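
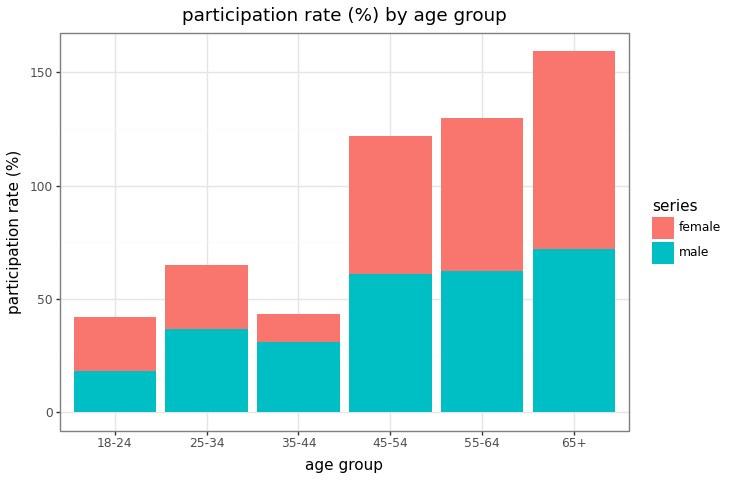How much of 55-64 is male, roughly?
male top ≈ 60, bottom ≈ 0; segment ≈ 60.

≈ 60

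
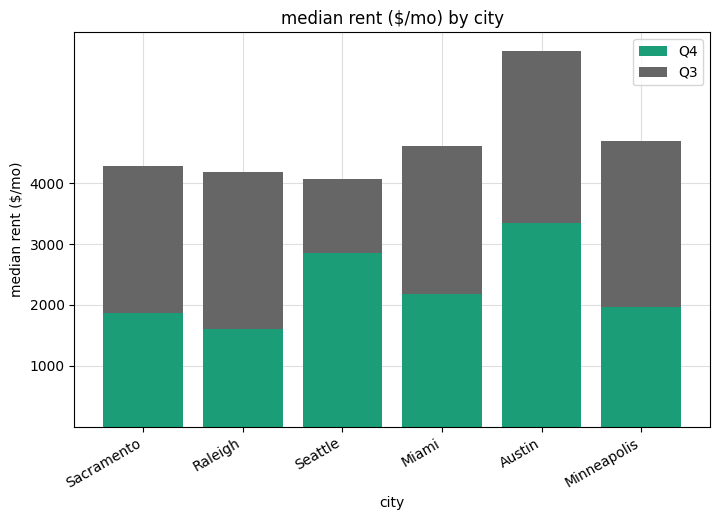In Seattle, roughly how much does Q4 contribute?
Q4 top ≈ 3000, bottom ≈ 0; segment ≈ 3000.

≈ 3000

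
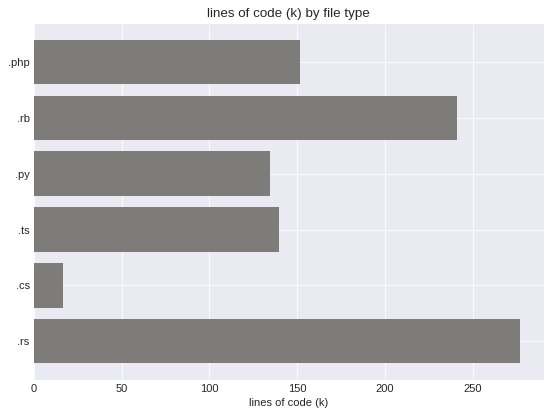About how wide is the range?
≈ 250

Max .rs ≈ 275, min .cs ≈ 25; range ≈ 250.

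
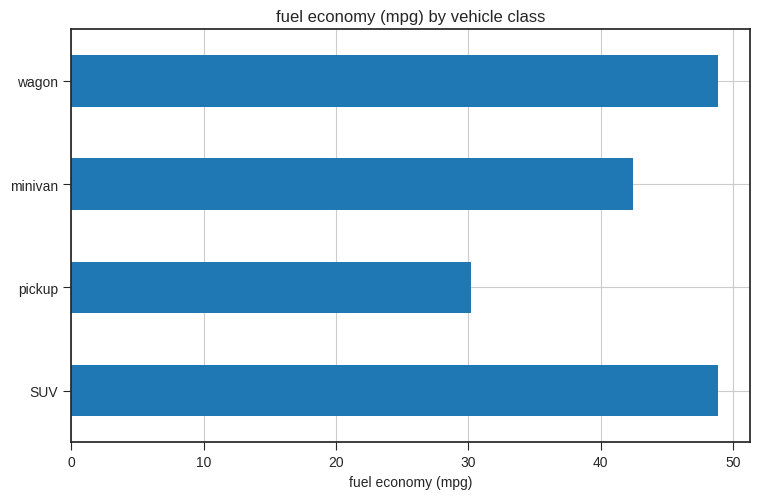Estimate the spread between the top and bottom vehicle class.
≈ 20

Max SUV ≈ 50, min pickup ≈ 30; range ≈ 20.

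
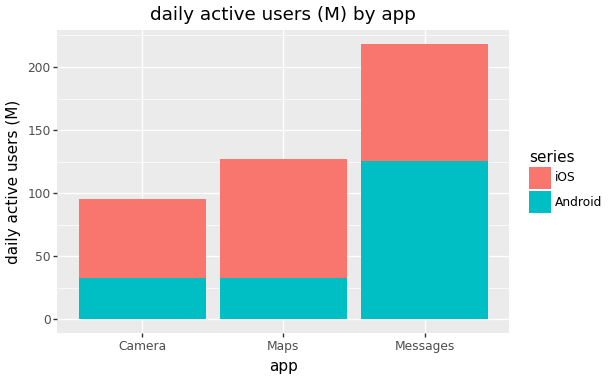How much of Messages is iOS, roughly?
≈ 100

iOS top ≈ 220, bottom ≈ 120; segment ≈ 100.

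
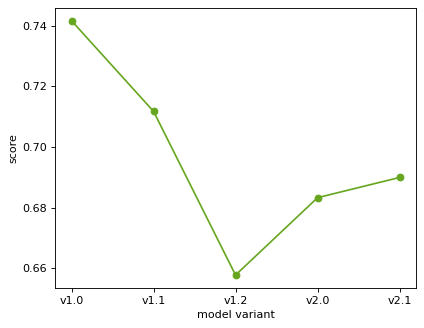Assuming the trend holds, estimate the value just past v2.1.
Last three: 0.66, 0.68, 0.69 → slope ≈ 0.015/step → next ≈ 0.705.

≈ 0.705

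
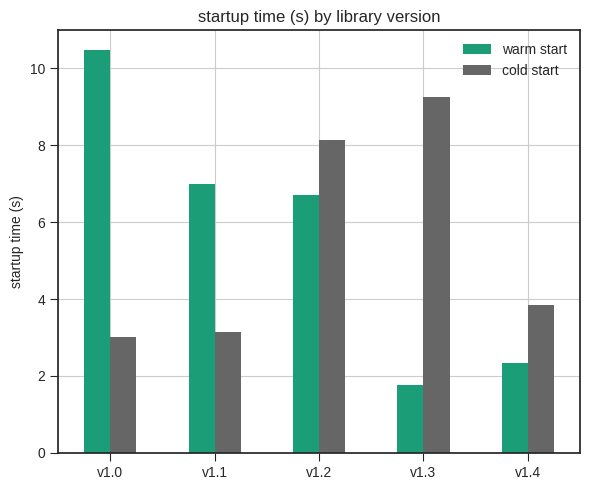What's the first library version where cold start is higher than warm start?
v1.2

v1.1: cold start ≈ 3 vs warm start ≈ 7 (not yet); v1.2: cold start ≈ 8 vs warm start ≈ 7 (first crossover).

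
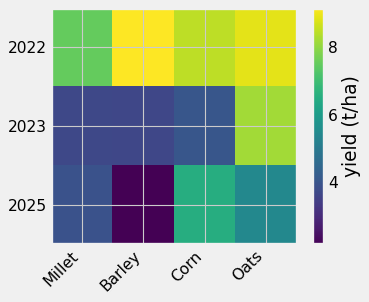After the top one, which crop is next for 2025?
Oats

Top 3 for 2025: Corn ≈ 7, Oats ≈ 5, Millet ≈ 4.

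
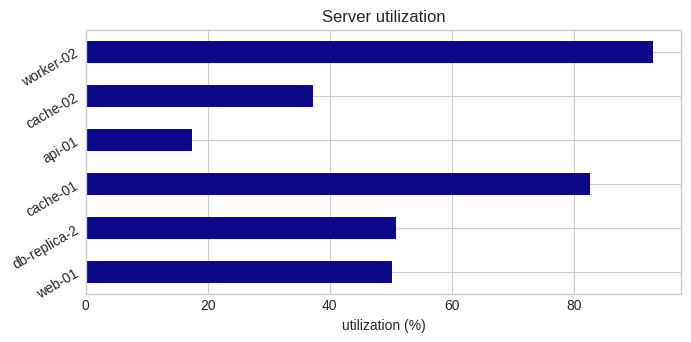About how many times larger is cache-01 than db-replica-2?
cache-01 ≈ 80, db-replica-2 ≈ 50; 80/50 ≈ 1.6.

≈ 1.6×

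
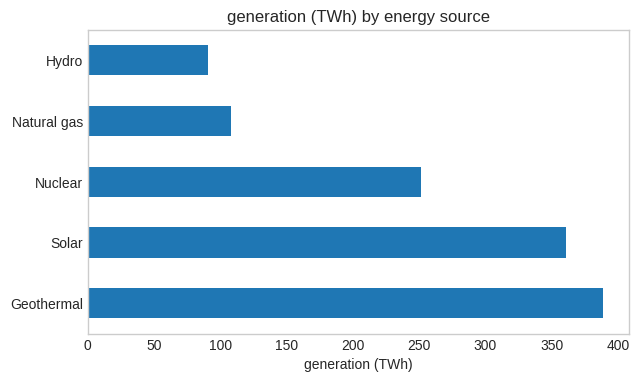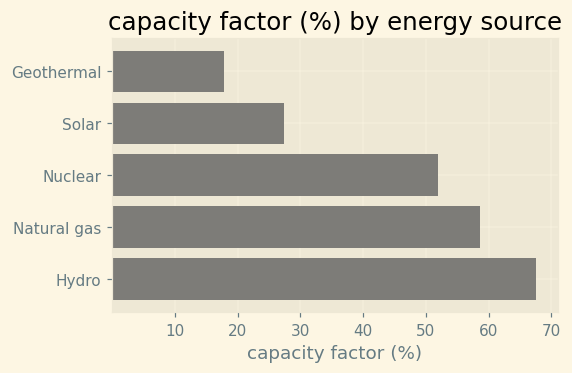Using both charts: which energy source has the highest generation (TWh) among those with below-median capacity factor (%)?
Geothermal

Chart 2 median capacity factor (%) ≈ 50; below-median energy sources: Geothermal, Solar. Among those, Geothermal has the highest generation (TWh) (≈ 400).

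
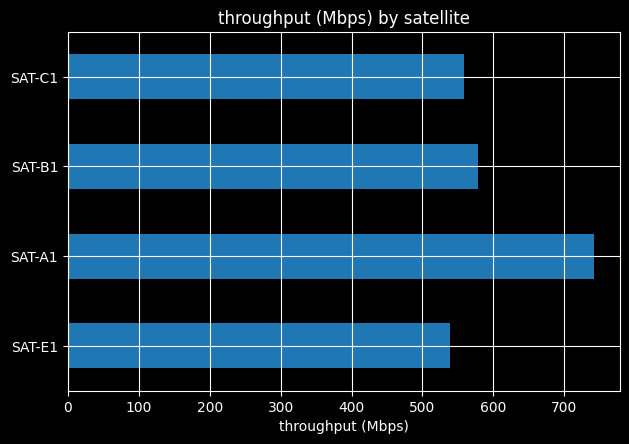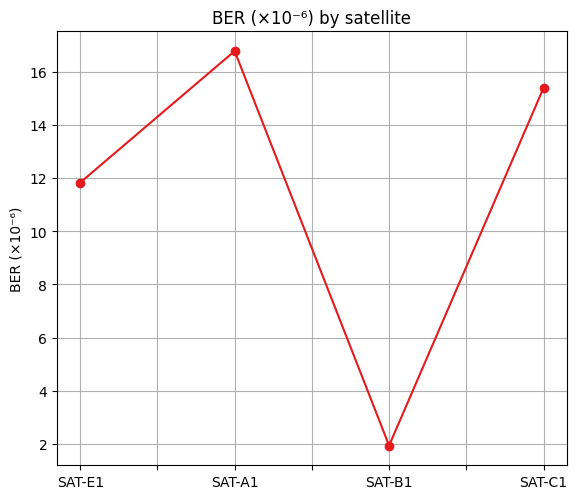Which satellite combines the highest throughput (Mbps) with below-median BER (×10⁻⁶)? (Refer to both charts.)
SAT-B1

Chart 2 median BER (×10⁻⁶) ≈ 14; below-median satellites: SAT-E1, SAT-B1. Among those, SAT-B1 has the highest throughput (Mbps) (≈ 600).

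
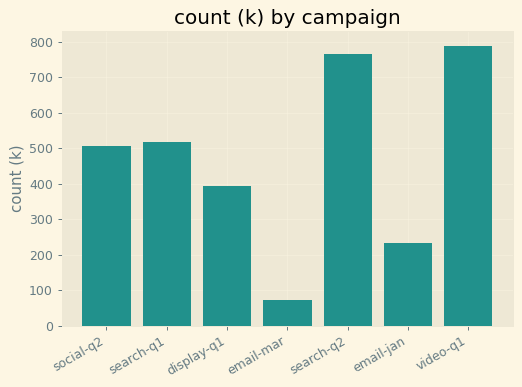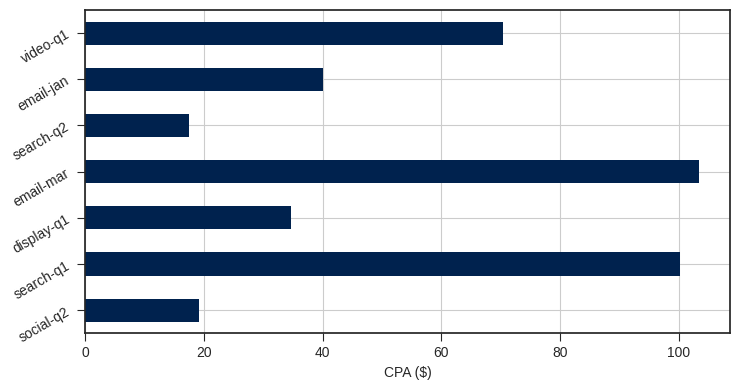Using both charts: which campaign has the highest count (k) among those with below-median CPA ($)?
search-q2

Chart 2 median CPA ($) ≈ 40; below-median campaigns: social-q2, display-q1, search-q2. Among those, search-q2 has the highest count (k) (≈ 800).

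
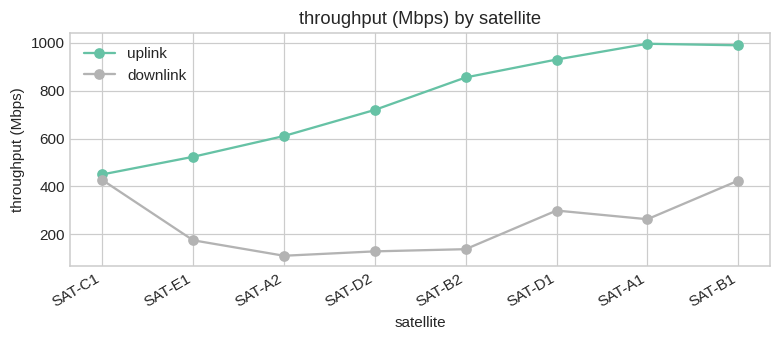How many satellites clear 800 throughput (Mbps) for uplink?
Above 800: SAT-B2, SAT-D1, SAT-A1, SAT-B1.

4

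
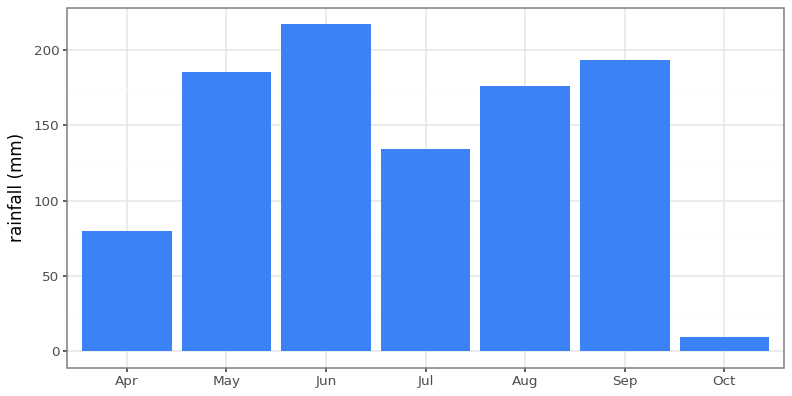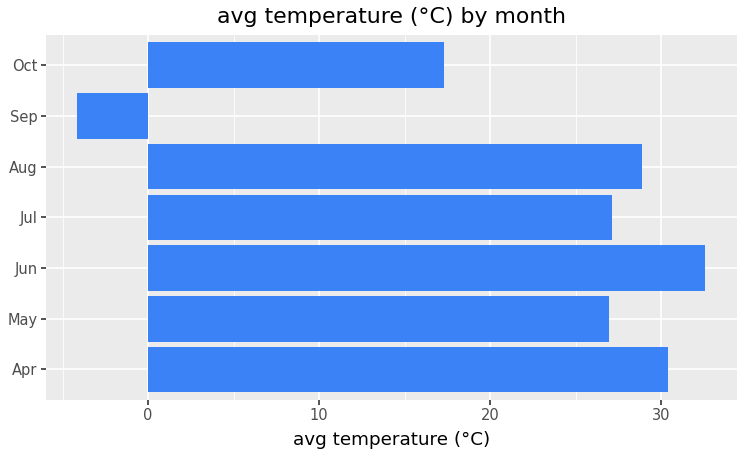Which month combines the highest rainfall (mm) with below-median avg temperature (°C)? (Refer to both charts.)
Chart 2 median avg temperature (°C) ≈ 25; below-median months: May, Sep, Oct. Among those, Sep has the highest rainfall (mm) (≈ 200).

Sep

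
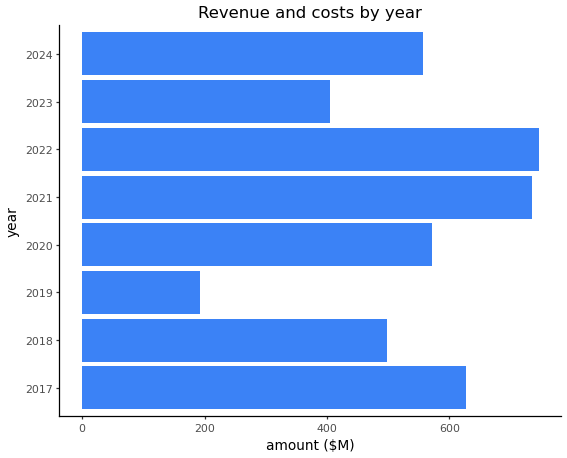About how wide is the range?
Max 2022 ≈ 700, min 2019 ≈ 200; range ≈ 500.

≈ 500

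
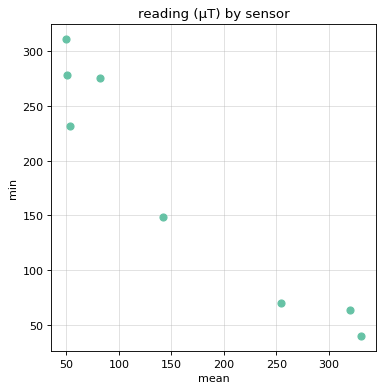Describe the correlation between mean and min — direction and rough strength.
negative, strong

Points are negatively correlated; strong (|r| ≈ 1.0).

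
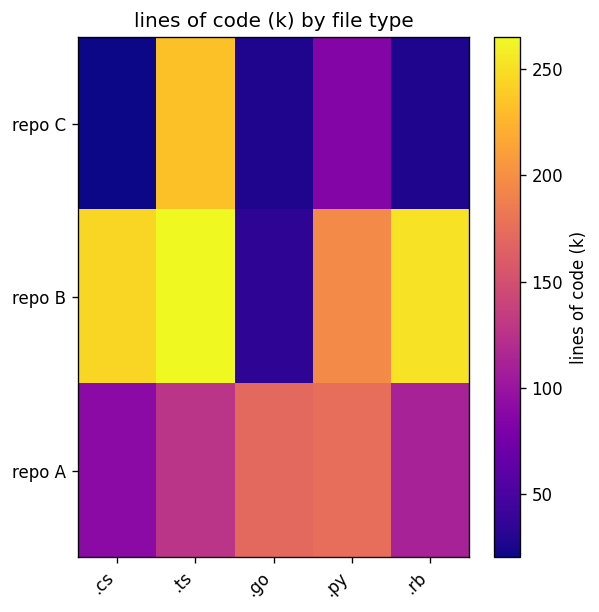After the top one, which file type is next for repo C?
Top 3 for repo C: .ts ≈ 225, .py ≈ 75, .rb ≈ 25.

.py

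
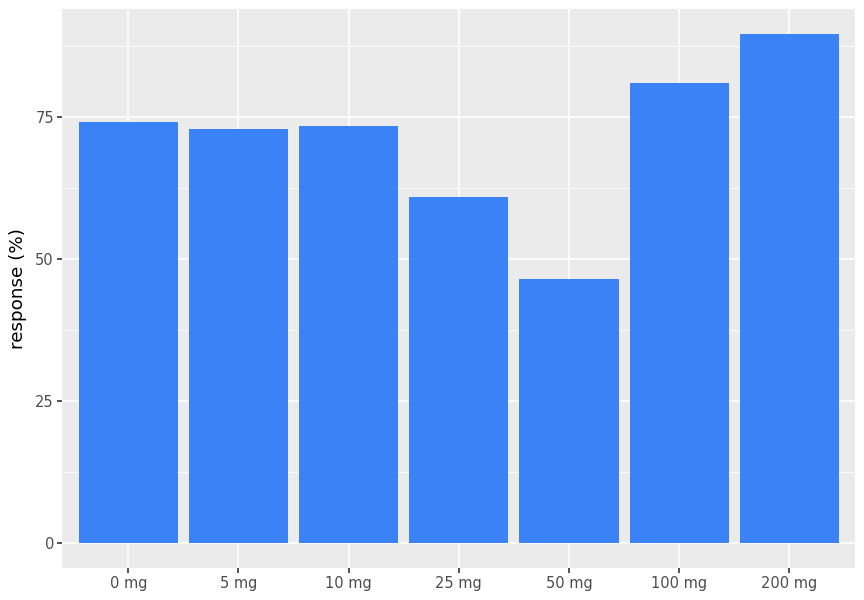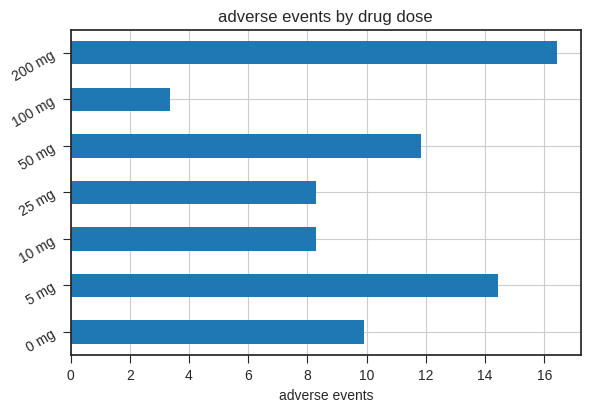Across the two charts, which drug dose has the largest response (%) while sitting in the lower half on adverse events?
Chart 2 median adverse events ≈ 10; below-median drug doses: 10 mg, 25 mg, 100 mg. Among those, 100 mg has the highest response (%) (≈ 80).

100 mg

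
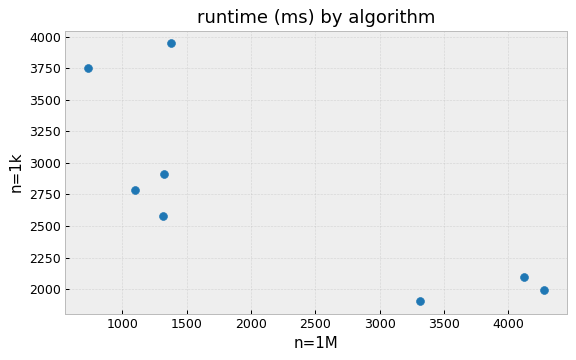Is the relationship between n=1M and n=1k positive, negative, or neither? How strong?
Points are negatively correlated; strong (|r| ≈ 0.8).

negative, strong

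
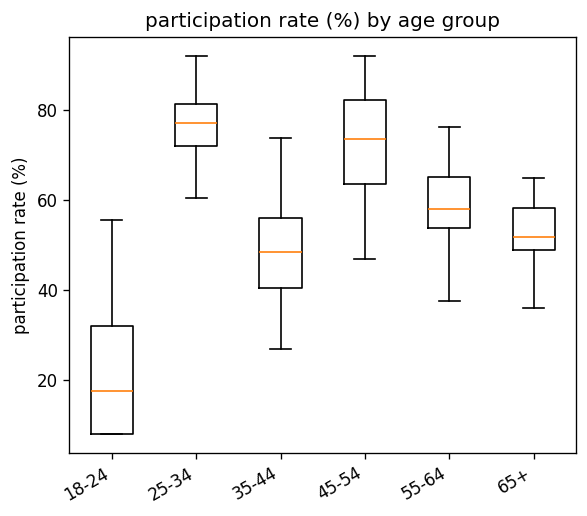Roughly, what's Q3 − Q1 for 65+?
Q3 ≈ 60, Q1 ≈ 50; IQR ≈ 10.

≈ 10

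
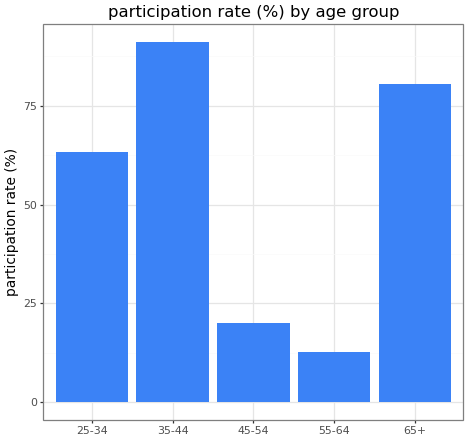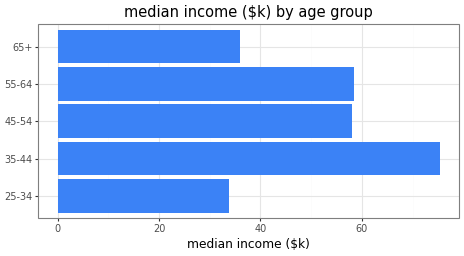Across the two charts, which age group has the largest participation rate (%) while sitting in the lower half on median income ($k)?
65+

Chart 2 median median income ($k) ≈ 60; below-median age groups: 25-34, 65+. Among those, 65+ has the highest participation rate (%) (≈ 80).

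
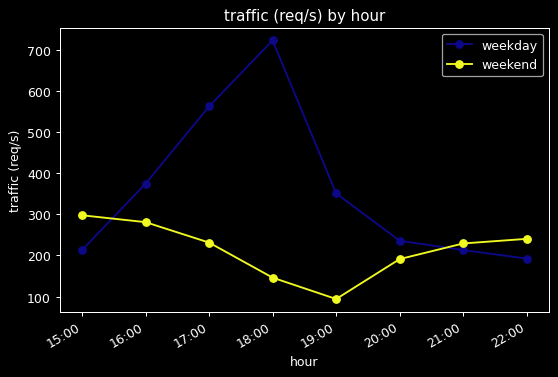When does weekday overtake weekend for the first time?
16:00

15:00: weekday ≈ 200 vs weekend ≈ 300 (not yet); 16:00: weekday ≈ 400 vs weekend ≈ 300 (first crossover).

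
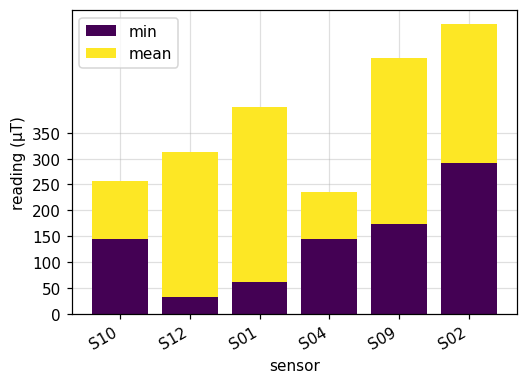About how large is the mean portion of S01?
mean top ≈ 400, bottom ≈ 50; segment ≈ 350.

≈ 350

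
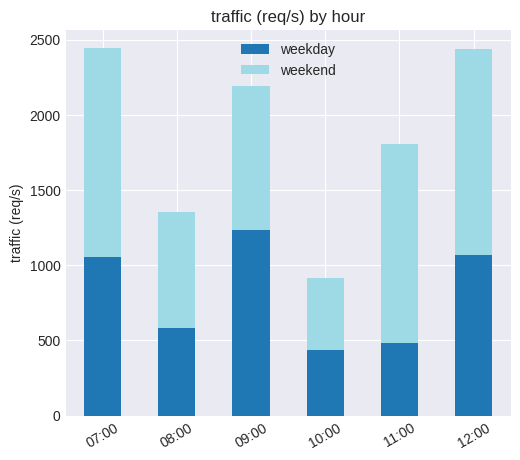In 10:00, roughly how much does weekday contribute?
weekday top ≈ 500, bottom ≈ 0; segment ≈ 500.

≈ 500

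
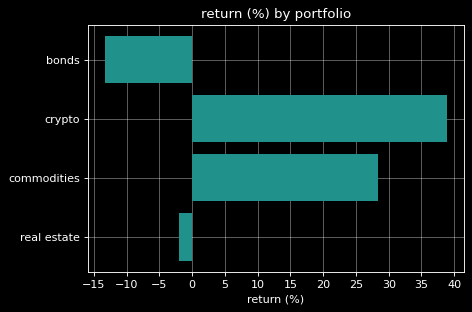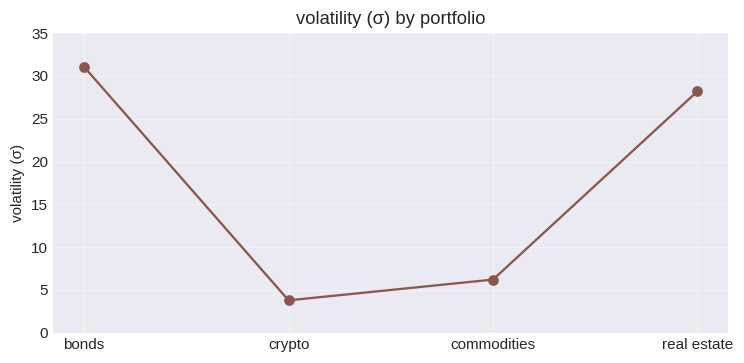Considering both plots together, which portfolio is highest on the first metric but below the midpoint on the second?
crypto

Chart 2 median volatility (σ) ≈ 15; below-median portfolios: crypto, commodities. Among those, crypto has the highest return (%) (≈ 40).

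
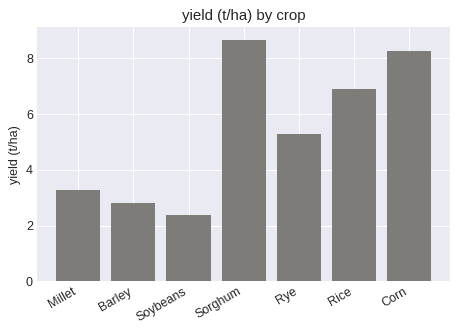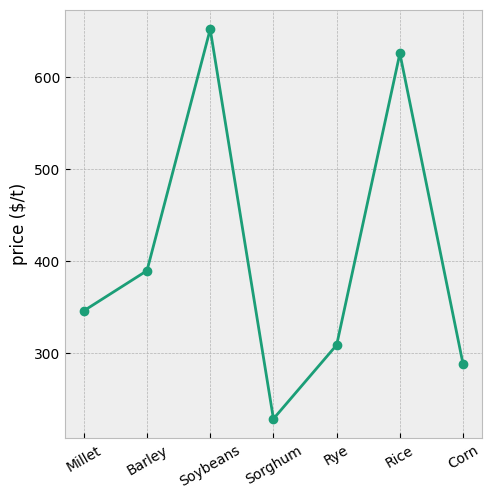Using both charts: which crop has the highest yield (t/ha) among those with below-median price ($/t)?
Sorghum

Chart 2 median price ($/t) ≈ 300; below-median crops: Sorghum, Rye, Corn. Among those, Sorghum has the highest yield (t/ha) (≈ 9).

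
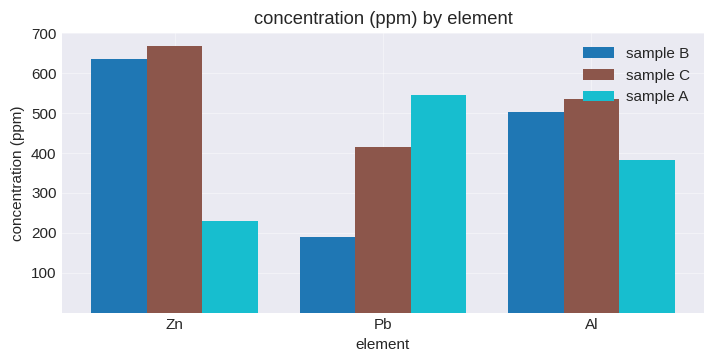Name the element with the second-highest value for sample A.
Top 3 for sample A: Pb ≈ 500, Al ≈ 400, Zn ≈ 200.

Al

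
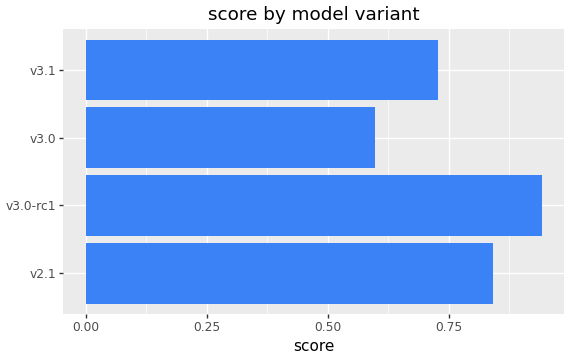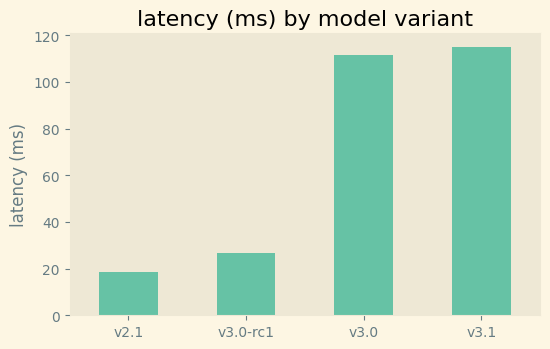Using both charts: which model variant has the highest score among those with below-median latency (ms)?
Chart 2 median latency (ms) ≈ 60; below-median model variants: v2.1, v3.0-rc1. Among those, v3.0-rc1 has the highest score (≈ 0.9).

v3.0-rc1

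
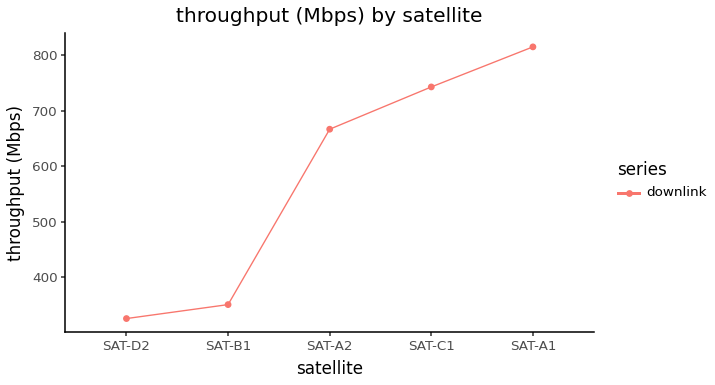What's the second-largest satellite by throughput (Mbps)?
Top 3: SAT-A1 ≈ 800, SAT-C1 ≈ 750, SAT-A2 ≈ 650.

SAT-C1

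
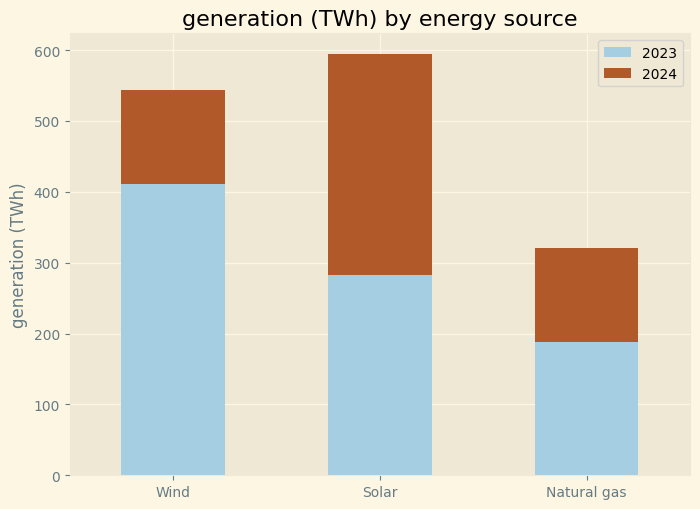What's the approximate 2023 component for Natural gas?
≈ 200

2023 top ≈ 200, bottom ≈ 0; segment ≈ 200.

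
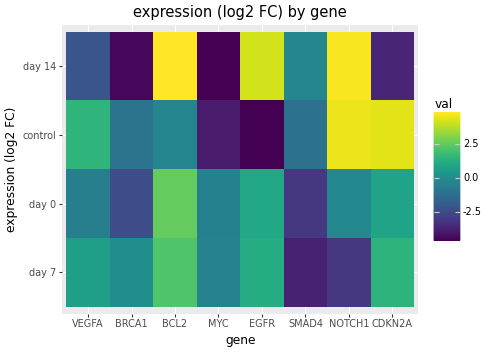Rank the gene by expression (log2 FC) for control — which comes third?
Top 4 for control: NOTCH1 ≈ 5, CDKN2A ≈ 4, VEGFA ≈ 2, BCL2 ≈ 0.

VEGFA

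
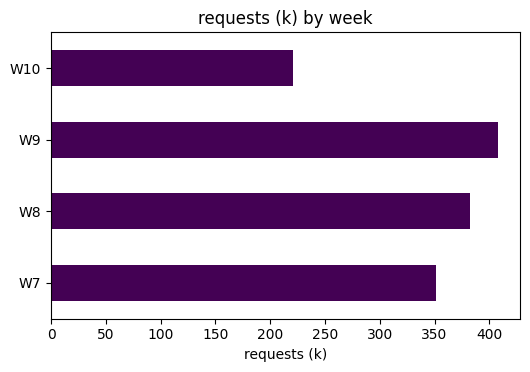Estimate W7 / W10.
W7 ≈ 350, W10 ≈ 200; 350/200 ≈ 1.75.

≈ 1.75×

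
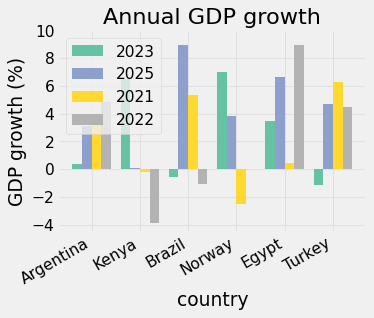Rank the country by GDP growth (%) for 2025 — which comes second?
Top 3 for 2025: Brazil ≈ 8, Egypt ≈ 6, Turkey ≈ 4.

Egypt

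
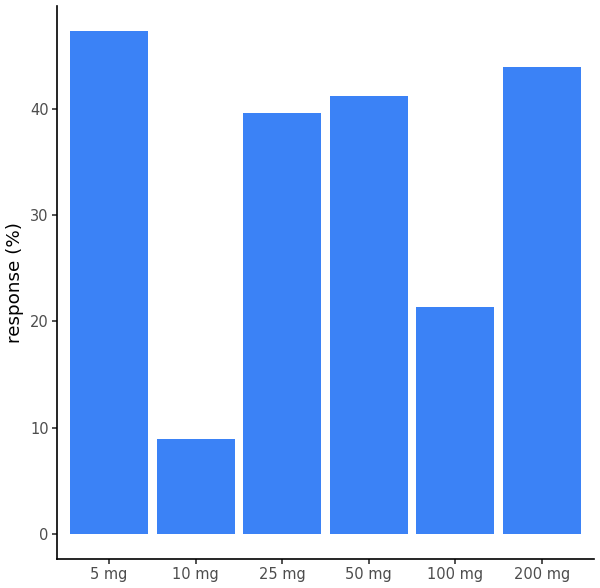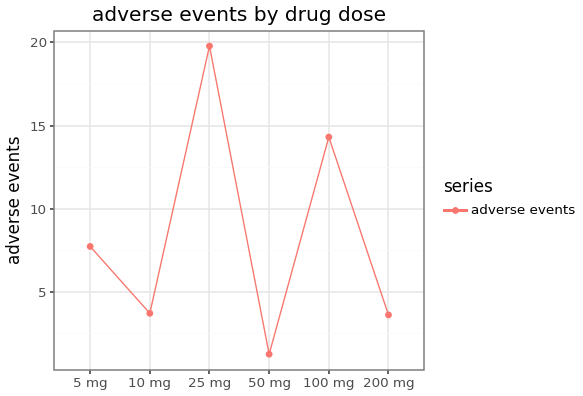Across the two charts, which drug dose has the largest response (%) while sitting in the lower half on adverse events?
Chart 2 median adverse events ≈ 6; below-median drug doses: 10 mg, 50 mg, 200 mg. Among those, 200 mg has the highest response (%) (≈ 45).

200 mg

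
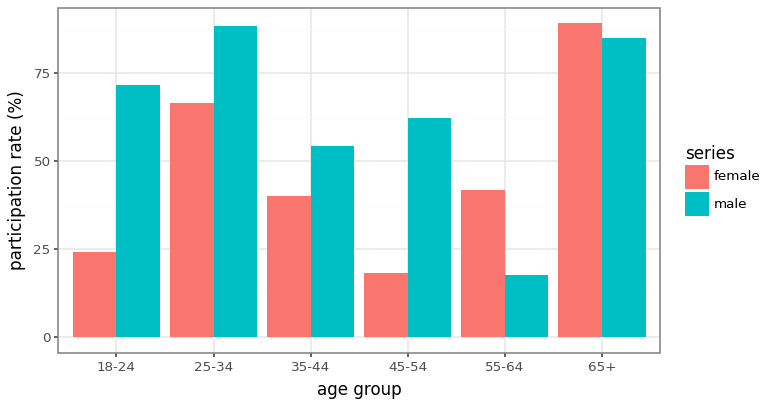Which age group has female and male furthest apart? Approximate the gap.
18-24, ≈ 50 %

18-24: female ≈ 20, male ≈ 70 → gap ≈ 50. Next-largest (45-54) is only ≈ 40.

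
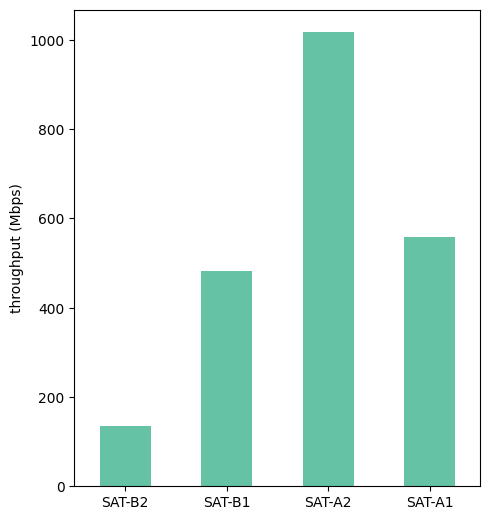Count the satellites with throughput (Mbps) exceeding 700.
1

Above 700: SAT-A2.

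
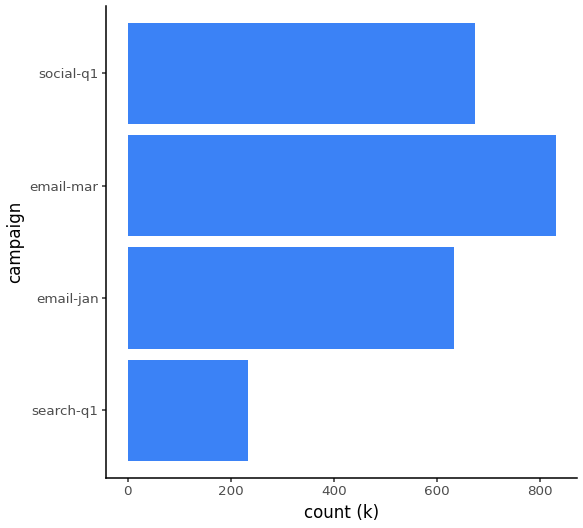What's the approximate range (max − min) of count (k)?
≈ 600

Max email-mar ≈ 800, min search-q1 ≈ 200; range ≈ 600.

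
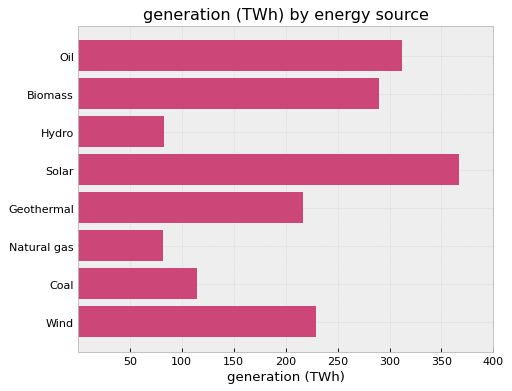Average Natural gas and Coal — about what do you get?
≈ 100

(100 + 100) / 2 ≈ 100.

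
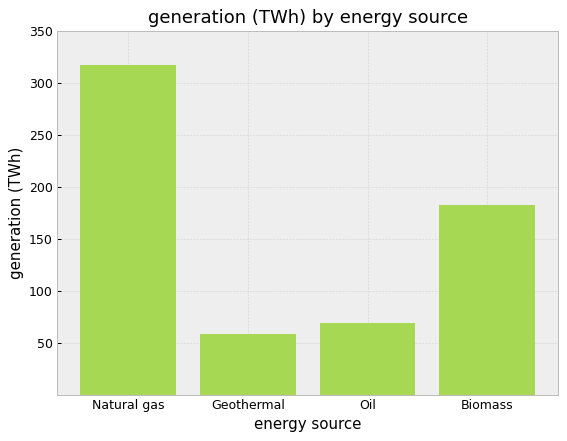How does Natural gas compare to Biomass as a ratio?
Natural gas ≈ 300, Biomass ≈ 200; 300/200 ≈ 1.5.

≈ 1.5×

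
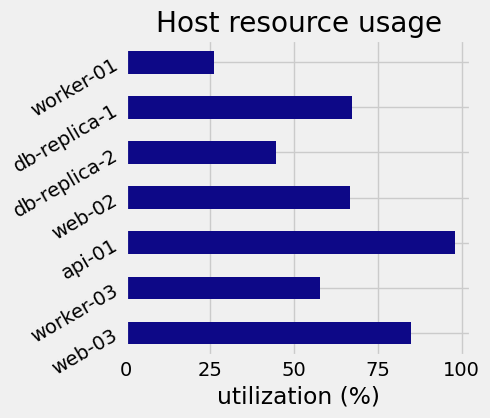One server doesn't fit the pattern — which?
worker-01

worker-01 ≈ 30; the rest sit between ≈ 40 and ≈ 100.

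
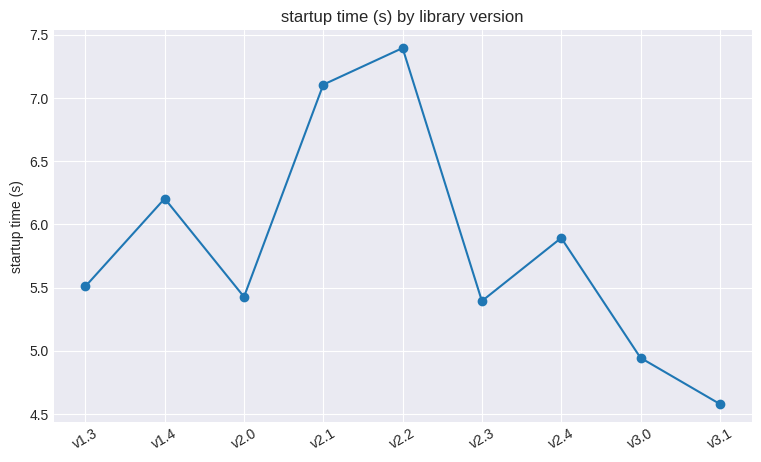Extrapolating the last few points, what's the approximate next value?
Last three: 6.0, 5.0, 4.5 → slope ≈ -0.75/step → next ≈ 3.75.

≈ 3.75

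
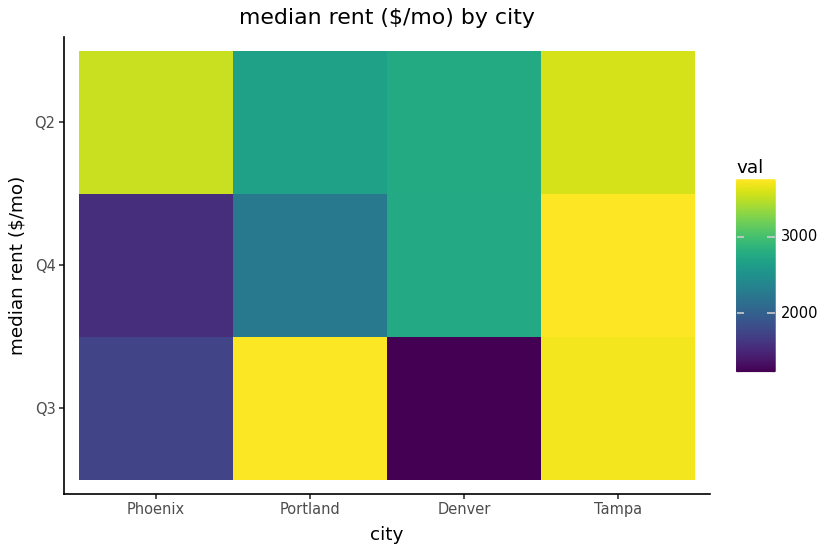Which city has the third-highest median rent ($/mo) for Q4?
Top 4 for Q4: Tampa ≈ 4000, Denver ≈ 3000, Portland ≈ 2000, Phoenix ≈ 1500.

Portland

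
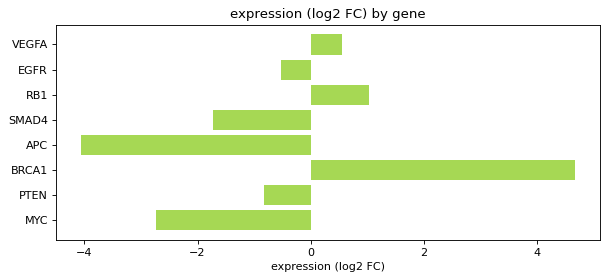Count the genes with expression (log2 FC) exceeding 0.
Above 0: VEGFA, RB1, BRCA1.

3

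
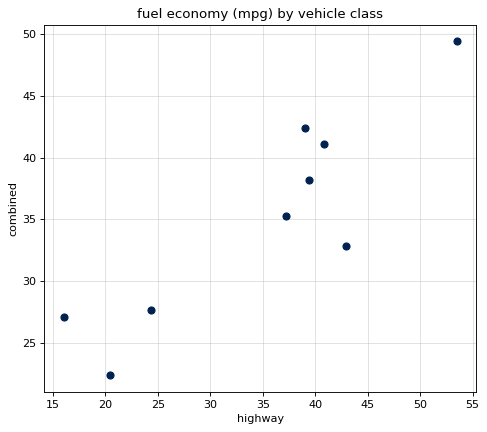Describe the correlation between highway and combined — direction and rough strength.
Points are positively correlated; strong (|r| ≈ 0.9).

positive, strong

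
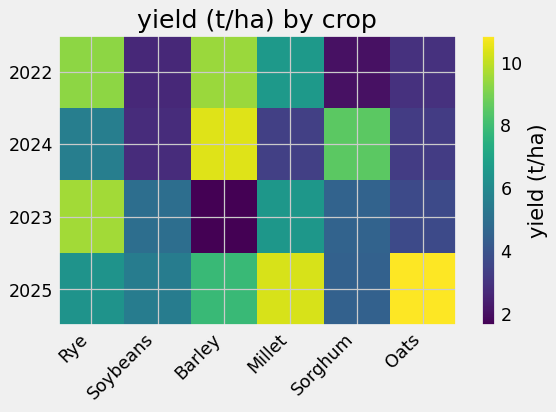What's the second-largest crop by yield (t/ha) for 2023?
Top 3 for 2023: Rye ≈ 10, Millet ≈ 7, Soybeans ≈ 5.

Millet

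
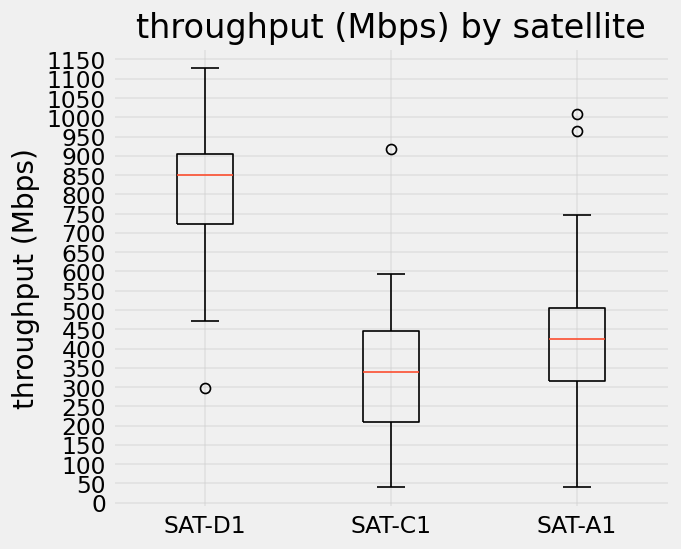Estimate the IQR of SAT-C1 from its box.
≈ 250

Q3 ≈ 450, Q1 ≈ 200; IQR ≈ 250.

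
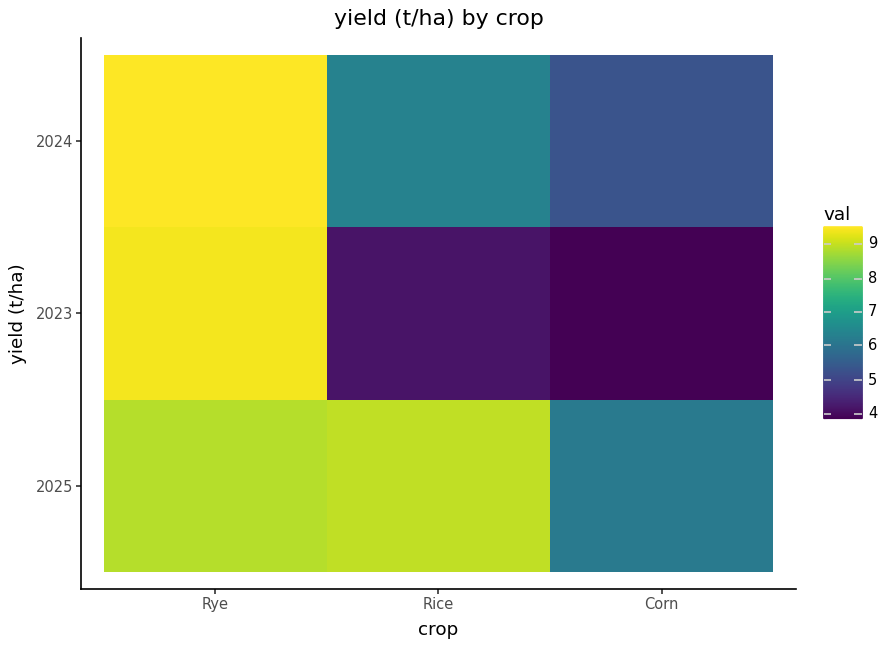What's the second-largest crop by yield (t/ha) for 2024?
Rice

Top 3 for 2024: Rye ≈ 9.5, Rice ≈ 6.5, Corn ≈ 5.5.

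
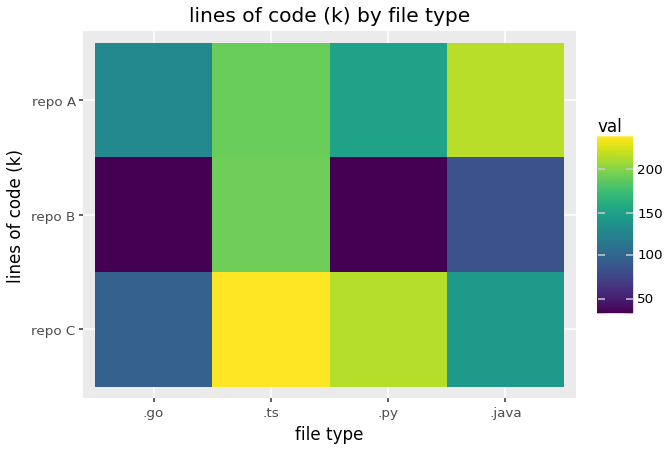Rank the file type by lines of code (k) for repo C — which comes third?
Top 4 for repo C: .ts ≈ 240, .py ≈ 220, .java ≈ 140, .go ≈ 100.

.java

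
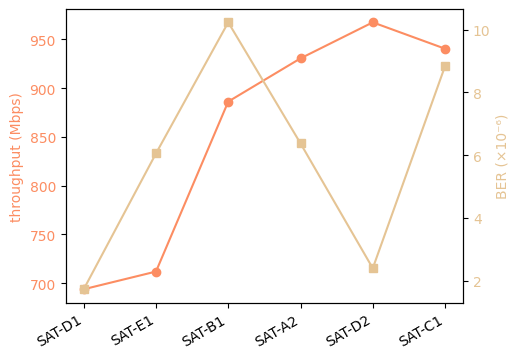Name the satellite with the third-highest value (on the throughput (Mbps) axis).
SAT-A2

Top 4 (on the throughput (Mbps) axis): SAT-D2 ≈ 975, SAT-C1 ≈ 950, SAT-A2 ≈ 925, SAT-B1 ≈ 875.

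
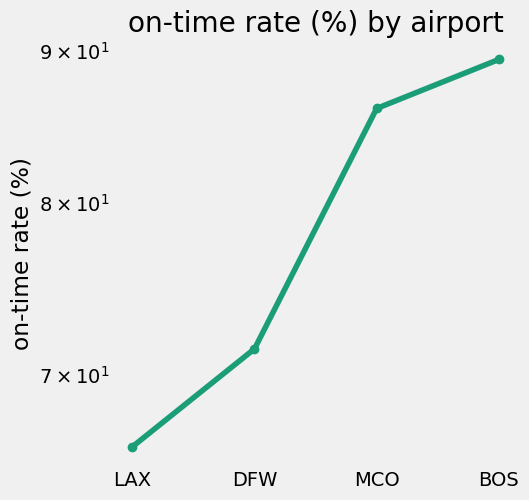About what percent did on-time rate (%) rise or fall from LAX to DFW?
LAX ≈ 66, DFW ≈ 72; (72 − 66) / 66 ≈ +9.1%.

≈ +9.1%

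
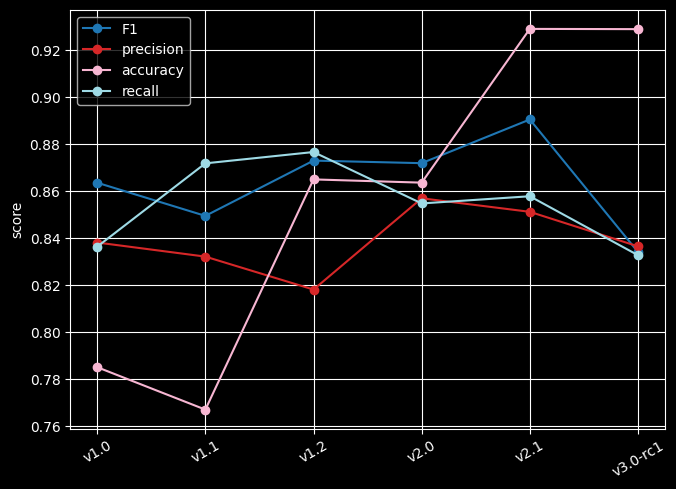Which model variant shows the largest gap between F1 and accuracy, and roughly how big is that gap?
v3.0-rc1: F1 ≈ 0.84, accuracy ≈ 0.92 → gap ≈ 0.08. Next-largest (v1.1) is only ≈ 0.08.

v3.0-rc1, ≈ 0.08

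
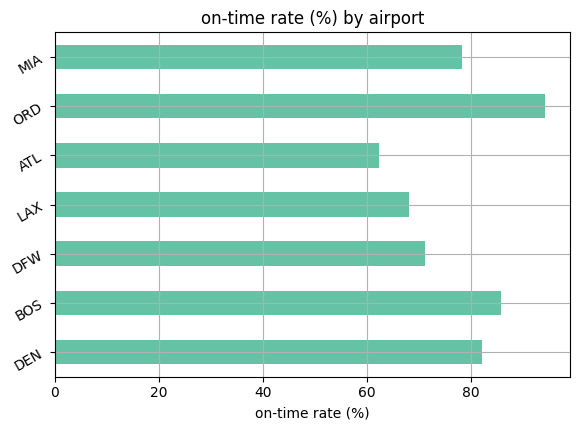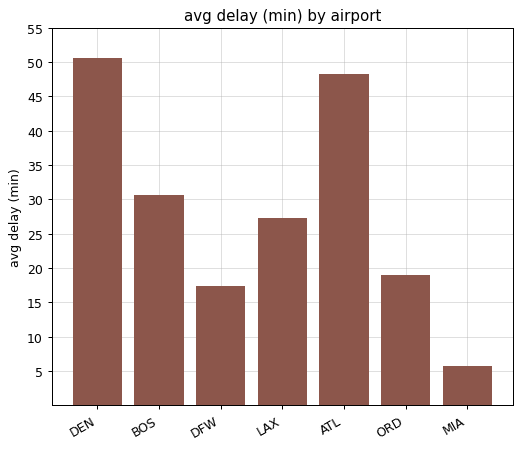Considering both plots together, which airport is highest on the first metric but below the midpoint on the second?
ORD

Chart 2 median avg delay (min) ≈ 25; below-median airports: DFW, ORD, MIA. Among those, ORD has the highest on-time rate (%) (≈ 90).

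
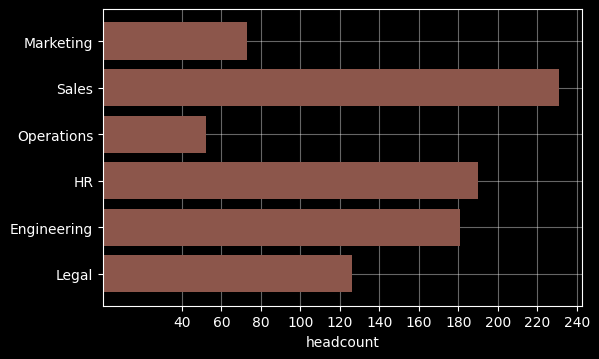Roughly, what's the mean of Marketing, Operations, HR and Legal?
(80 + 60 + 200 + 120) / 4 ≈ 115.

≈ 115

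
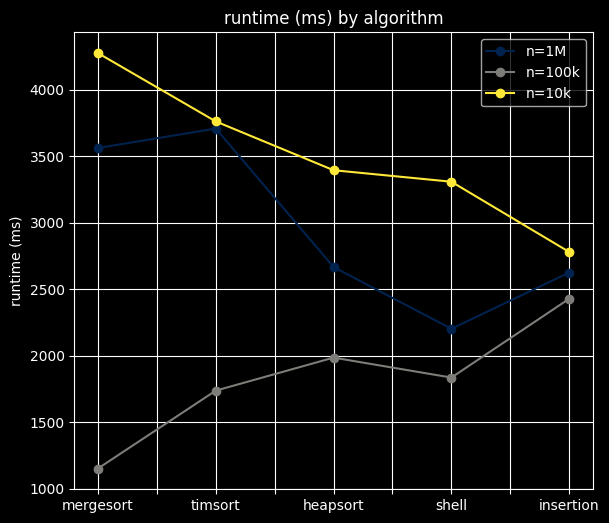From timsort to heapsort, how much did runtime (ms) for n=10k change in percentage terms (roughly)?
timsort ≈ 4000, heapsort ≈ 3500; (3500 − 4000) / 4000 ≈ -12.5%.

≈ -12.5%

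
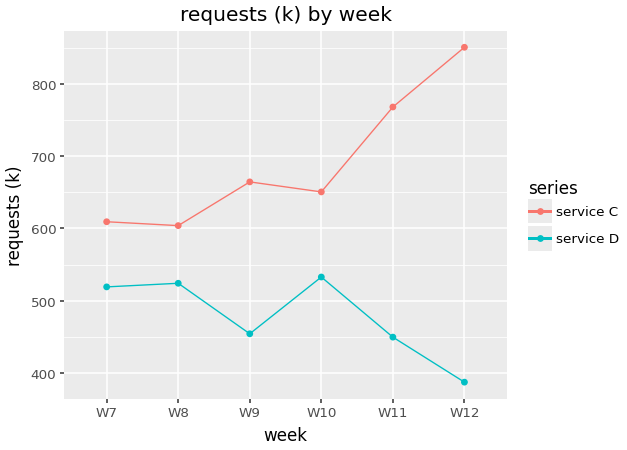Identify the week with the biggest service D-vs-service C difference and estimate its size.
W12: service D ≈ 400, service C ≈ 850 → gap ≈ 450. Next-largest (W11) is only ≈ 300.

W12, ≈ 450 k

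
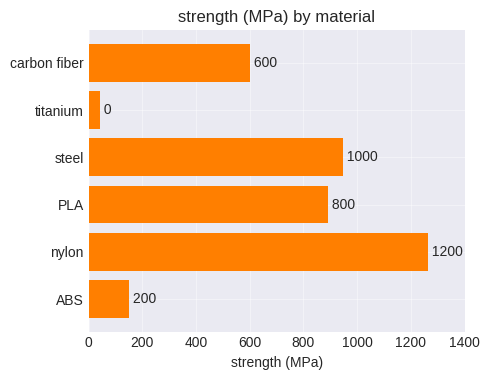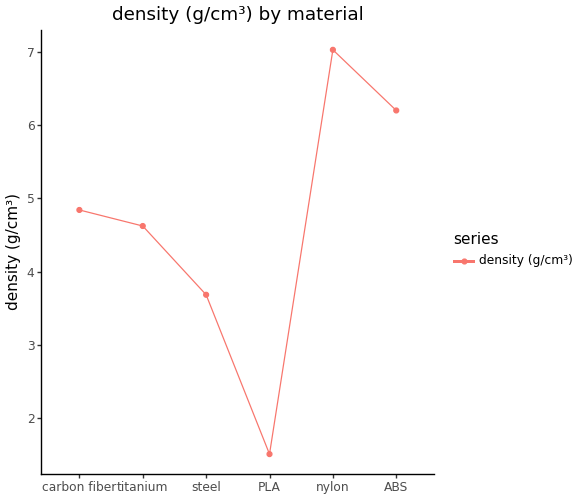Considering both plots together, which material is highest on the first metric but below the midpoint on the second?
steel

Chart 2 median density (g/cm³) ≈ 5; below-median materials: titanium, steel, PLA. Among those, steel has the highest strength (MPa) (≈ 1000).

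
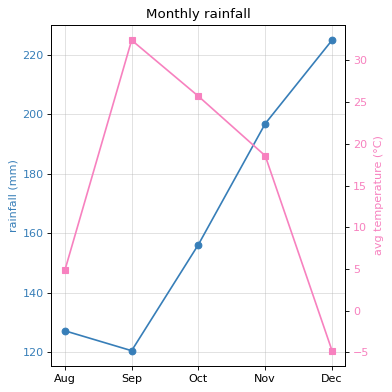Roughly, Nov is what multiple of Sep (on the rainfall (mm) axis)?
≈ 1.67×

Nov ≈ 200, Sep ≈ 120; 200/120 ≈ 1.67.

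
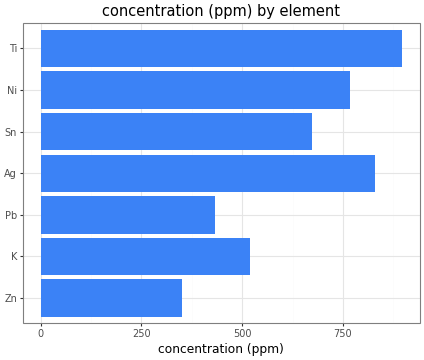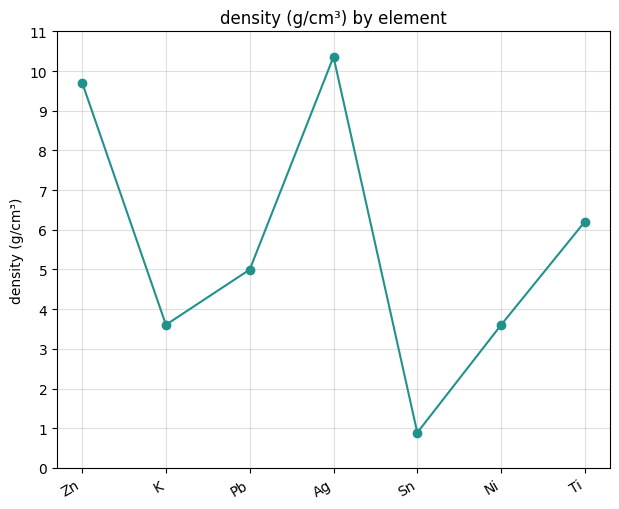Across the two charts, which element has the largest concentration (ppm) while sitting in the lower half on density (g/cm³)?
Ni

Chart 2 median density (g/cm³) ≈ 5; below-median elements: K, Sn, Ni. Among those, Ni has the highest concentration (ppm) (≈ 800).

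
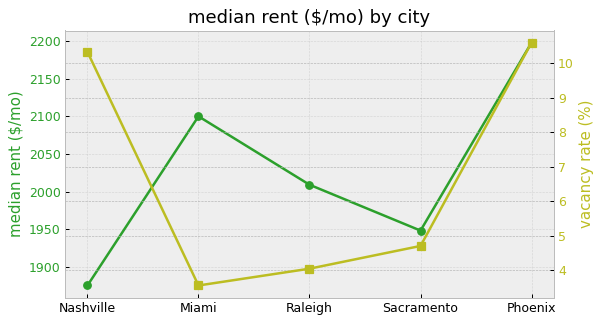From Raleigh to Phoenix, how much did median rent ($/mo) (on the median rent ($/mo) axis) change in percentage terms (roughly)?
≈ +10%

Raleigh ≈ 2000, Phoenix ≈ 2200; (2200 − 2000) / 2000 ≈ +10%.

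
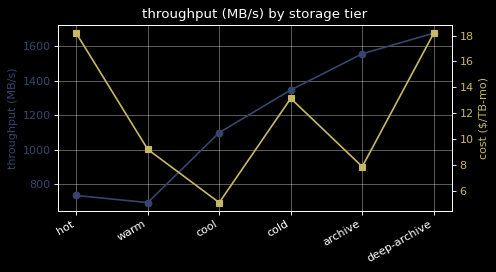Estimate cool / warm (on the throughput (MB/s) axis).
≈ 1.57×

cool ≈ 1100, warm ≈ 700; 1100/700 ≈ 1.57.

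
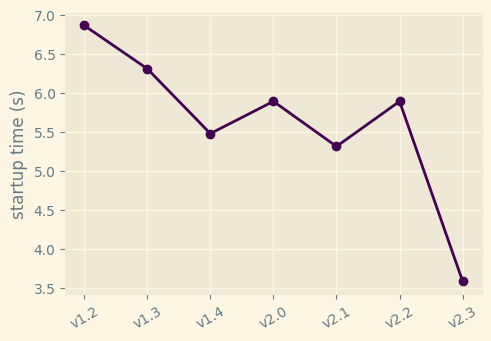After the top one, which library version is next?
Top 3: v1.2 ≈ 7.0, v1.3 ≈ 6.5, v2.0 ≈ 6.0.

v1.3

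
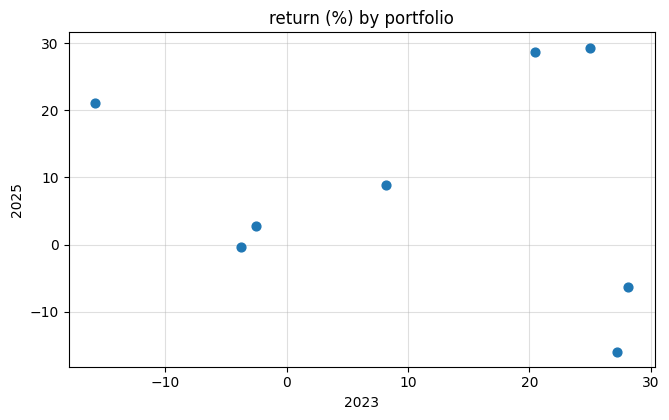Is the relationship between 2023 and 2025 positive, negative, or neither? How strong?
Points are roughly uncorrelated; weak (|r| ≈ 0.2).

no clear correlation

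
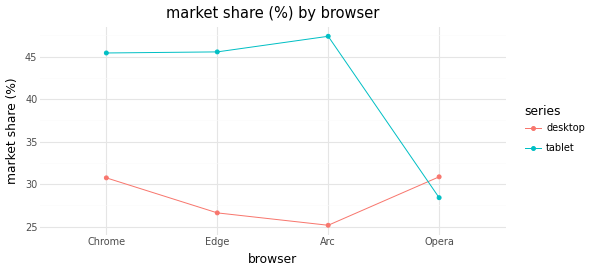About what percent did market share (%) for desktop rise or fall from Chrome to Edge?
≈ -13.3%

Chrome ≈ 30, Edge ≈ 26; (26 − 30) / 30 ≈ -13.3%.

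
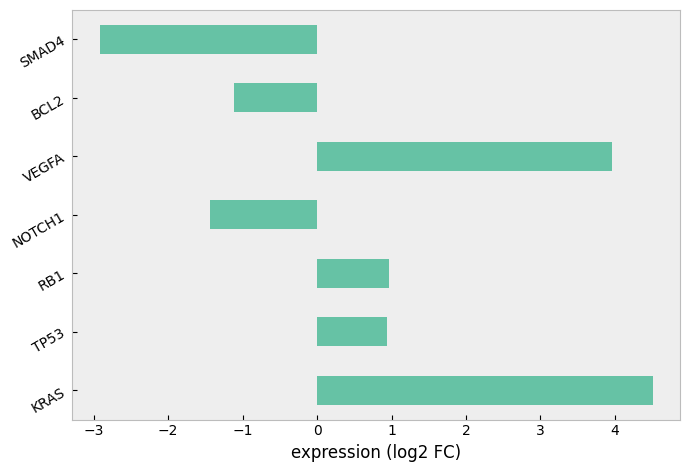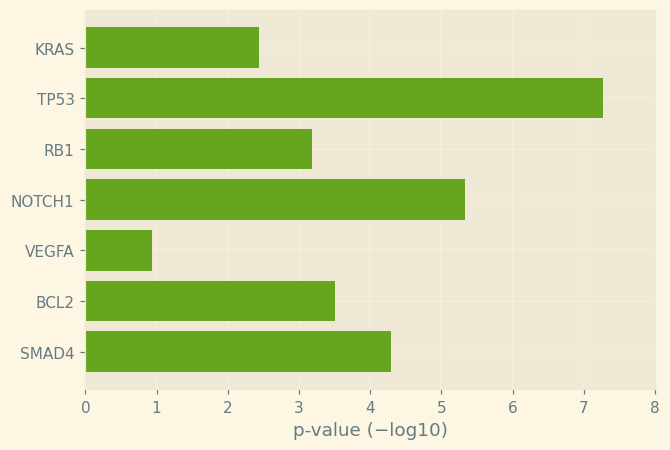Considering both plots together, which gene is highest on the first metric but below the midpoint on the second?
Chart 2 median p-value (−log10) ≈ 4; below-median genes: KRAS, RB1, VEGFA. Among those, KRAS has the highest expression (log2 FC) (≈ 4.5).

KRAS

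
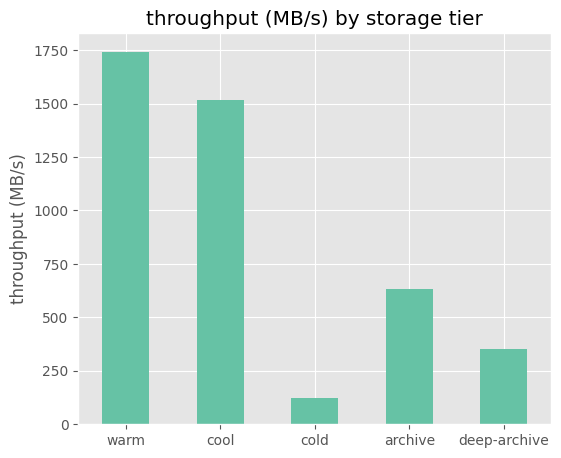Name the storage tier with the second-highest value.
cool

Top 3: warm ≈ 1800, cool ≈ 1600, archive ≈ 600.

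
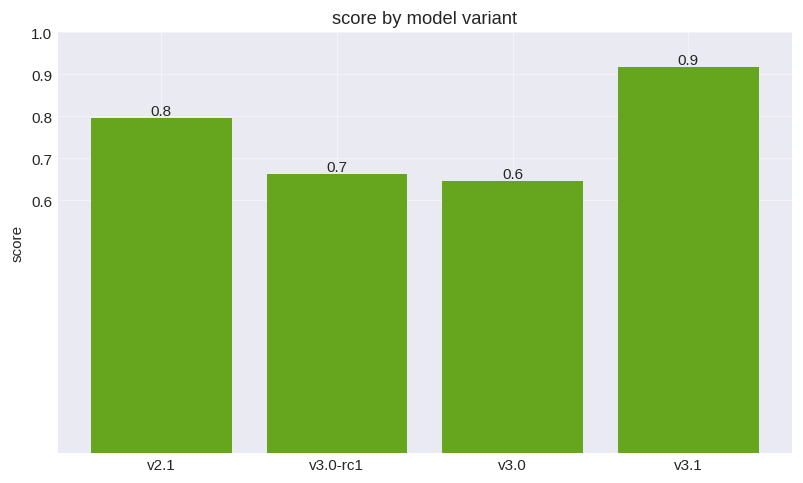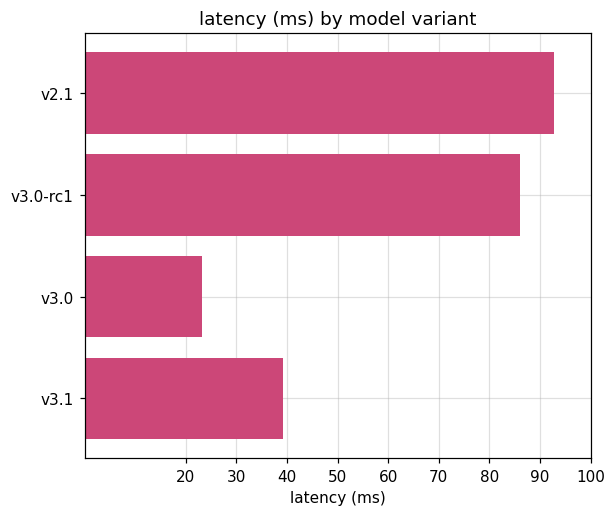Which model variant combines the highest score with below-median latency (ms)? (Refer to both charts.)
Chart 2 median latency (ms) ≈ 60; below-median model variants: v3.0, v3.1. Among those, v3.1 has the highest score (≈ 0.9).

v3.1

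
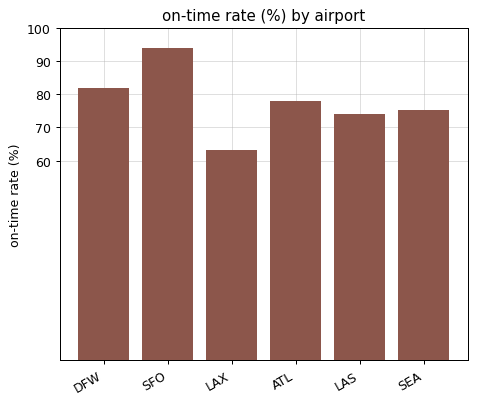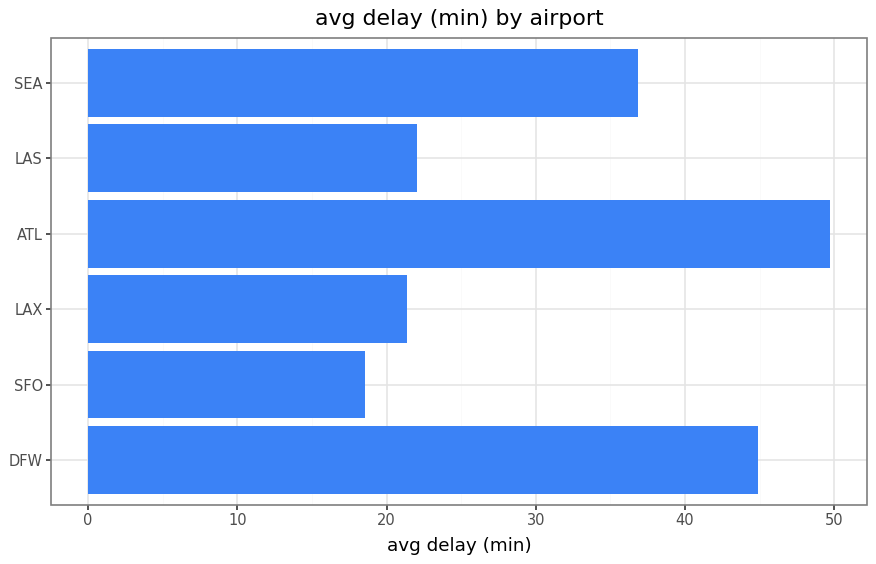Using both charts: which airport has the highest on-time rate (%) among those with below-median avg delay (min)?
SFO

Chart 2 median avg delay (min) ≈ 30; below-median airports: SFO, LAX, LAS. Among those, SFO has the highest on-time rate (%) (≈ 90).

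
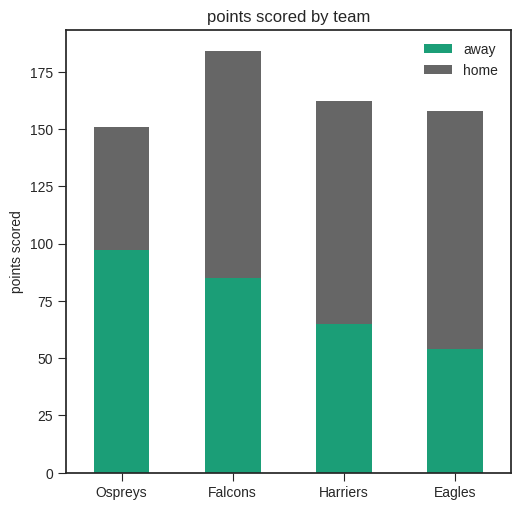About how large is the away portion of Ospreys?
away top ≈ 100, bottom ≈ 0; segment ≈ 100.

≈ 100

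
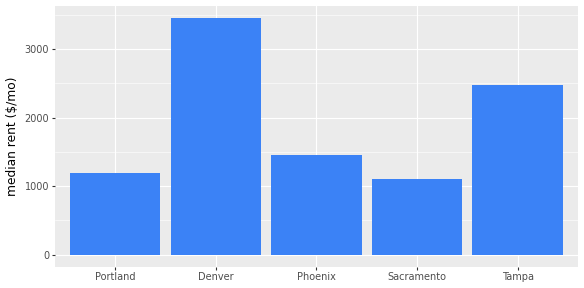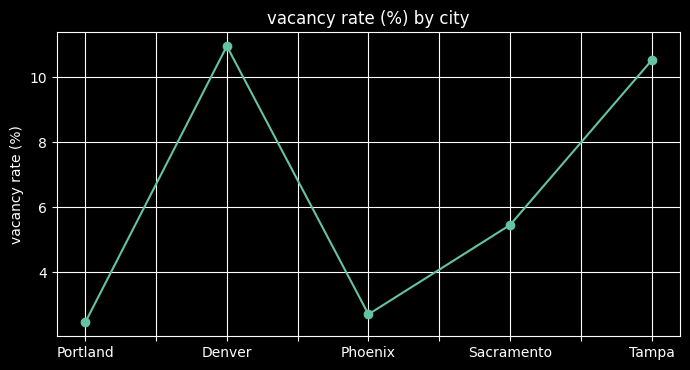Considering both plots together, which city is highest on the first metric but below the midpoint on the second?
Chart 2 median vacancy rate (%) ≈ 6; below-median cities: Portland, Phoenix. Among those, Phoenix has the highest median rent ($/mo) (≈ 1500).

Phoenix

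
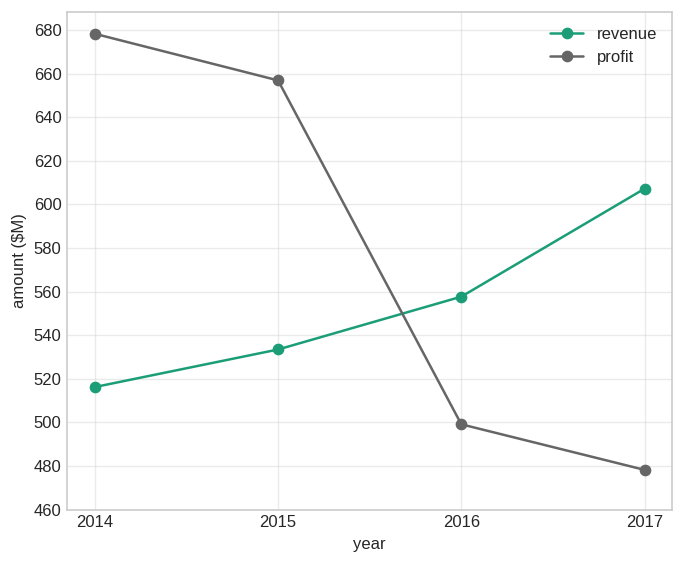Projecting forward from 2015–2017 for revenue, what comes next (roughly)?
≈ 630

Last three: 540, 560, 600 → slope ≈ 30/step → next ≈ 630.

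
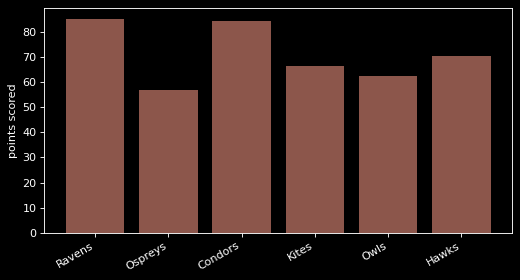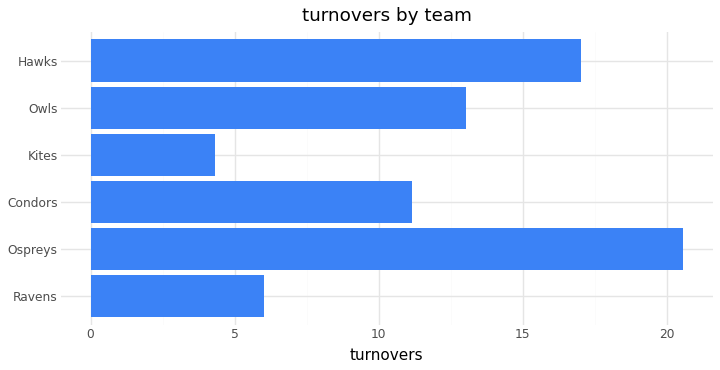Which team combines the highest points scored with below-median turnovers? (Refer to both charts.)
Chart 2 median turnovers ≈ 12; below-median teams: Ravens, Condors, Kites. Among those, Ravens has the highest points scored (≈ 90).

Ravens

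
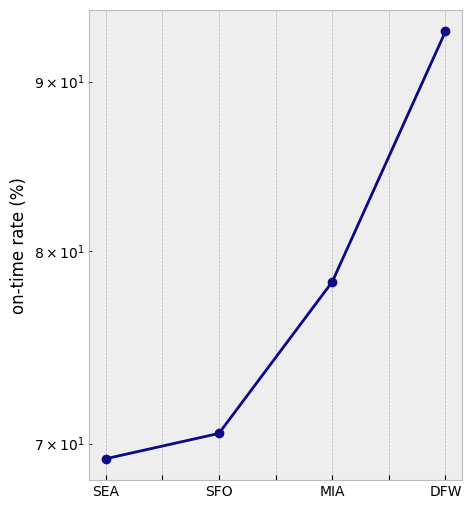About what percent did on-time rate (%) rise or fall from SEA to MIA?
≈ +11.4%

SEA ≈ 70, MIA ≈ 78; (78 − 70) / 70 ≈ +11.4%.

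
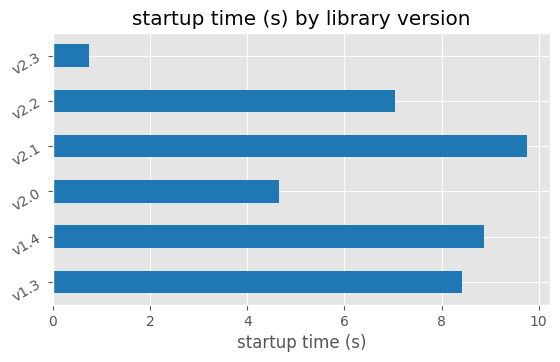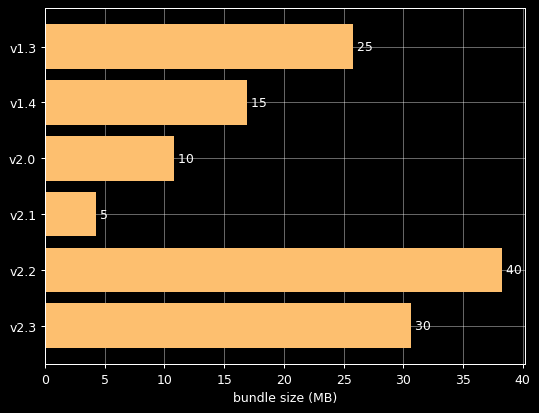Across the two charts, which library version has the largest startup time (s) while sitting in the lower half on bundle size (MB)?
Chart 2 median bundle size (MB) ≈ 20; below-median library versions: v1.4, v2.0, v2.1. Among those, v2.1 has the highest startup time (s) (≈ 10).

v2.1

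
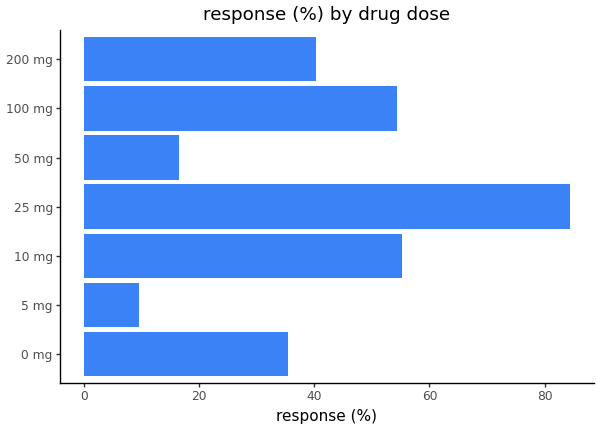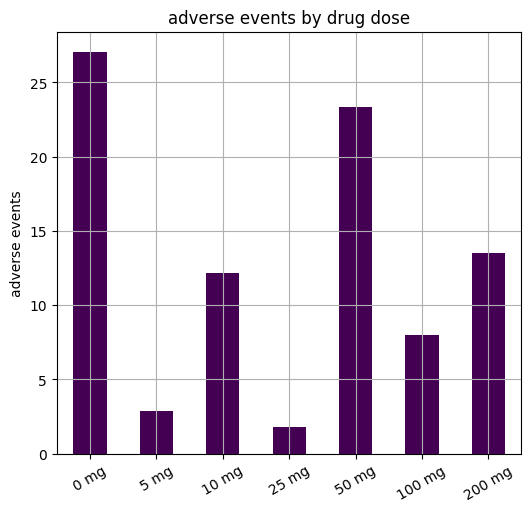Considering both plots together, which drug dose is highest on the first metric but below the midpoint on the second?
Chart 2 median adverse events ≈ 10; below-median drug doses: 5 mg, 25 mg, 100 mg. Among those, 25 mg has the highest response (%) (≈ 80).

25 mg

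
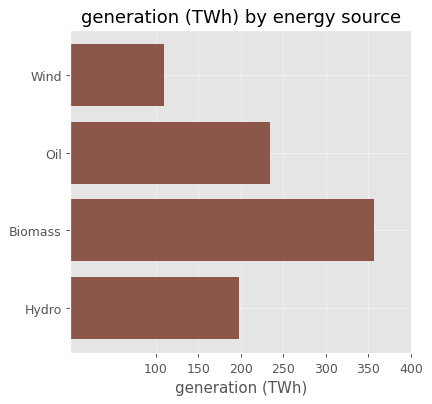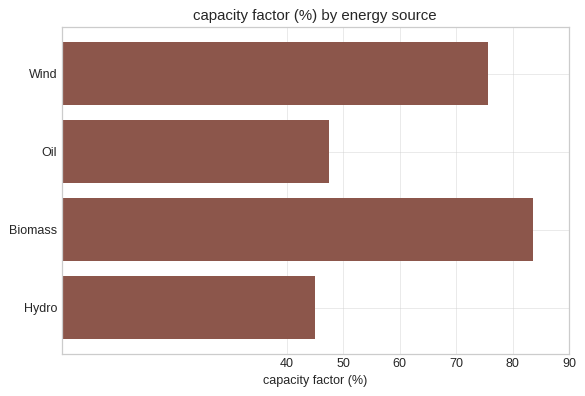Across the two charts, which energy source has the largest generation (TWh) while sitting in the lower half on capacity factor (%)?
Oil

Chart 2 median capacity factor (%) ≈ 60; below-median energy sources: Oil, Hydro. Among those, Oil has the highest generation (TWh) (≈ 250).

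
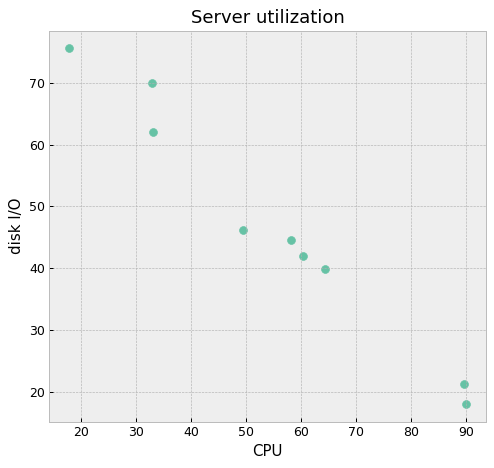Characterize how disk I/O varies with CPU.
negative, strong

Points are negatively correlated; strong (|r| ≈ 1.0).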